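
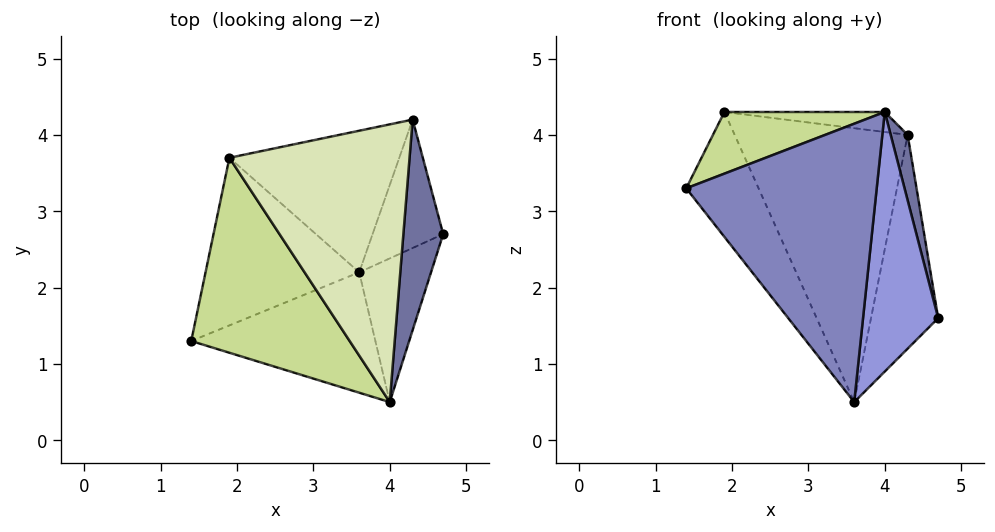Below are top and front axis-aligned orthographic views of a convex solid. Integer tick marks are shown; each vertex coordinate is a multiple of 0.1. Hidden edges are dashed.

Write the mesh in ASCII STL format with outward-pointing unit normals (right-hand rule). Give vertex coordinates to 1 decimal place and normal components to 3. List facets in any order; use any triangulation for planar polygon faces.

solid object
 facet normal 0.977 -0.063 0.202
  outer loop
   vertex 4.3 4.2 4.0
   vertex 4.0 0.5 4.3
   vertex 4.7 2.7 1.6
  endloop
 endfacet
 facet normal -0.129 -0.910 -0.394
  outer loop
   vertex 3.6 2.2 0.5
   vertex 4.0 0.5 4.3
   vertex 1.4 1.3 3.3
  endloop
 endfacet
 facet normal 0.661 -0.656 -0.363
  outer loop
   vertex 3.6 2.2 0.5
   vertex 4.7 2.7 1.6
   vertex 4.0 0.5 4.3
  endloop
 endfacet
 facet normal 0.124 0.851 -0.511
  outer loop
   vertex 3.6 2.2 0.5
   vertex 4.3 4.2 4.0
   vertex 4.7 2.7 1.6
  endloop
 endfacet
 facet normal -0.784 0.371 -0.497
  outer loop
   vertex 1.9 3.7 4.3
   vertex 3.6 2.2 0.5
   vertex 1.4 1.3 3.3
  endloop
 endfacet
 facet normal -0.236 0.863 -0.446
  outer loop
   vertex 1.9 3.7 4.3
   vertex 4.3 4.2 4.0
   vertex 3.6 2.2 0.5
  endloop
 endfacet
 facet normal -0.418 -0.274 0.866
  outer loop
   vertex 1.9 3.7 4.3
   vertex 1.4 1.3 3.3
   vertex 4.0 0.5 4.3
  endloop
 endfacet
 facet normal 0.109 0.072 0.991
  outer loop
   vertex 1.9 3.7 4.3
   vertex 4.0 0.5 4.3
   vertex 4.3 4.2 4.0
  endloop
 endfacet
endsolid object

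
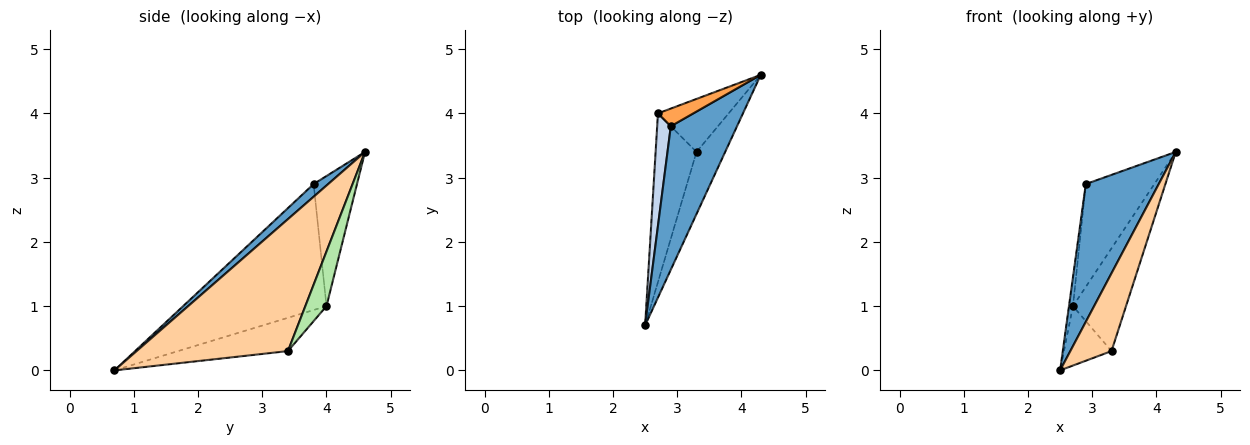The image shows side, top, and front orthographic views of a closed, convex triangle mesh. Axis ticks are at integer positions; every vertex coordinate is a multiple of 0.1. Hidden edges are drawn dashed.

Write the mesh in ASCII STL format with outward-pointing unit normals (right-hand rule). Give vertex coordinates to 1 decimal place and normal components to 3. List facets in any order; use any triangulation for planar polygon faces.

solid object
 facet normal 0.137 -0.686 0.715
  outer loop
   vertex 2.9 3.8 2.9
   vertex 2.5 0.7 0.0
   vertex 4.3 4.6 3.4
  endloop
 endfacet
 facet normal -0.994 0.028 0.108
  outer loop
   vertex 2.7 4.0 1.0
   vertex 2.5 0.7 0.0
   vertex 2.9 3.8 2.9
  endloop
 endfacet
 facet normal -0.529 0.836 0.144
  outer loop
   vertex 2.7 4.0 1.0
   vertex 2.9 3.8 2.9
   vertex 4.3 4.6 3.4
  endloop
 endfacet
 facet normal 0.944 -0.257 -0.205
  outer loop
   vertex 3.3 3.4 0.3
   vertex 4.3 4.6 3.4
   vertex 2.5 0.7 0.0
  endloop
 endfacet
 facet normal -0.609 0.264 -0.748
  outer loop
   vertex 3.3 3.4 0.3
   vertex 2.5 0.7 0.0
   vertex 2.7 4.0 1.0
  endloop
 endfacet
 facet normal 0.334 0.838 -0.432
  outer loop
   vertex 3.3 3.4 0.3
   vertex 2.7 4.0 1.0
   vertex 4.3 4.6 3.4
  endloop
 endfacet
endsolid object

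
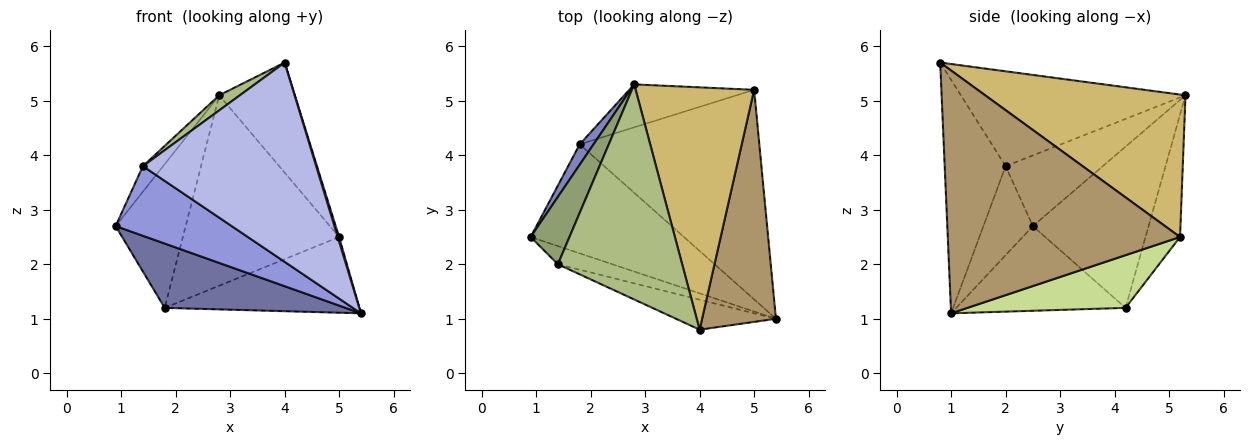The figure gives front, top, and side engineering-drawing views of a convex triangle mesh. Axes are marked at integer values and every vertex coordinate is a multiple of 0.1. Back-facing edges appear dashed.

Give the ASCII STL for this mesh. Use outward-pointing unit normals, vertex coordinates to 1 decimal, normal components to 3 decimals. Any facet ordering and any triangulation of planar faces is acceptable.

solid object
 facet normal -0.430 -0.459 -0.778
  outer loop
   vertex 1.8 4.2 1.2
   vertex 5.4 1.0 1.1
   vertex 0.9 2.5 2.7
  endloop
 endfacet
 facet normal -0.853 0.516 0.073
  outer loop
   vertex 1.8 4.2 1.2
   vertex 0.9 2.5 2.7
   vertex 2.8 5.3 5.1
  endloop
 endfacet
 facet normal -0.381 -0.895 -0.233
  outer loop
   vertex 1.4 2.0 3.8
   vertex 0.9 2.5 2.7
   vertex 5.4 1.0 1.1
  endloop
 endfacet
 facet normal -0.328 -0.934 -0.141
  outer loop
   vertex 1.4 2.0 3.8
   vertex 5.4 1.0 1.1
   vertex 4.0 0.8 5.7
  endloop
 endfacet
 facet normal -0.862 0.179 0.473
  outer loop
   vertex 1.4 2.0 3.8
   vertex 2.8 5.3 5.1
   vertex 0.9 2.5 2.7
  endloop
 endfacet
 facet normal -0.606 -0.056 0.794
  outer loop
   vertex 1.4 2.0 3.8
   vertex 4.0 0.8 5.7
   vertex 2.8 5.3 5.1
  endloop
 endfacet
 facet normal 0.266 0.328 -0.907
  outer loop
   vertex 5.0 5.2 2.5
   vertex 5.4 1.0 1.1
   vertex 1.8 4.2 1.2
  endloop
 endfacet
 facet normal -0.211 0.954 -0.215
  outer loop
   vertex 5.0 5.2 2.5
   vertex 1.8 4.2 1.2
   vertex 2.8 5.3 5.1
  endloop
 endfacet
 facet normal 0.957 -0.006 0.291
  outer loop
   vertex 5.0 5.2 2.5
   vertex 4.0 0.8 5.7
   vertex 5.4 1.0 1.1
  endloop
 endfacet
 facet normal 0.738 0.279 0.614
  outer loop
   vertex 5.0 5.2 2.5
   vertex 2.8 5.3 5.1
   vertex 4.0 0.8 5.7
  endloop
 endfacet
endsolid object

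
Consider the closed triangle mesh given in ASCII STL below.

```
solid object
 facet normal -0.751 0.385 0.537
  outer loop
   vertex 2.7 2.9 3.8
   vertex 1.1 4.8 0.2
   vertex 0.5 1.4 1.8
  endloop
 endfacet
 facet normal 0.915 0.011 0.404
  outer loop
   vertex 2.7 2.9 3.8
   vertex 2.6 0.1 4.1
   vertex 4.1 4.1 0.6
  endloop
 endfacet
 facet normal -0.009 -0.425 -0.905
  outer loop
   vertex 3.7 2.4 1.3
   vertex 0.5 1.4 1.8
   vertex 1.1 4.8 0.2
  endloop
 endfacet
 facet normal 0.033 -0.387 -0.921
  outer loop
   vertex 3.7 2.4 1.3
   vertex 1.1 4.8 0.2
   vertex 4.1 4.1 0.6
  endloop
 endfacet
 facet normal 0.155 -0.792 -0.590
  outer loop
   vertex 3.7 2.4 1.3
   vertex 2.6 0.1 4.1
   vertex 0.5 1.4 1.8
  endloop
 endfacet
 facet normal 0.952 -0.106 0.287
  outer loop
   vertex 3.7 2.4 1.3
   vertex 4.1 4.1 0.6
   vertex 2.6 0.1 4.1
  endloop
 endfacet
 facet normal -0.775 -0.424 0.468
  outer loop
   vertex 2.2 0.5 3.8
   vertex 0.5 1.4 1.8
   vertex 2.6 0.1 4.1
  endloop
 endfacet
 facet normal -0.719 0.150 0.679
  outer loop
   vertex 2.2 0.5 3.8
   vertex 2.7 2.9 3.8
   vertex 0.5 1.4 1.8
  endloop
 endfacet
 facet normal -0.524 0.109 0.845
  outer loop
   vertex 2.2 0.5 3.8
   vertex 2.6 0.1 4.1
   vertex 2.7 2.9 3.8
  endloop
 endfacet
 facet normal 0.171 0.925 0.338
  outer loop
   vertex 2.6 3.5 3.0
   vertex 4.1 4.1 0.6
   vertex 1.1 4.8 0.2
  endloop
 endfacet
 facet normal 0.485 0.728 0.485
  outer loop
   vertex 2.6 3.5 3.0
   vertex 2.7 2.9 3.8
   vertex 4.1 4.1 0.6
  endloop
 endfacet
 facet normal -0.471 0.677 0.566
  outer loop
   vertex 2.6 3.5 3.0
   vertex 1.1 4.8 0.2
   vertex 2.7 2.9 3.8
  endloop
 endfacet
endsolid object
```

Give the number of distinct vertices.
8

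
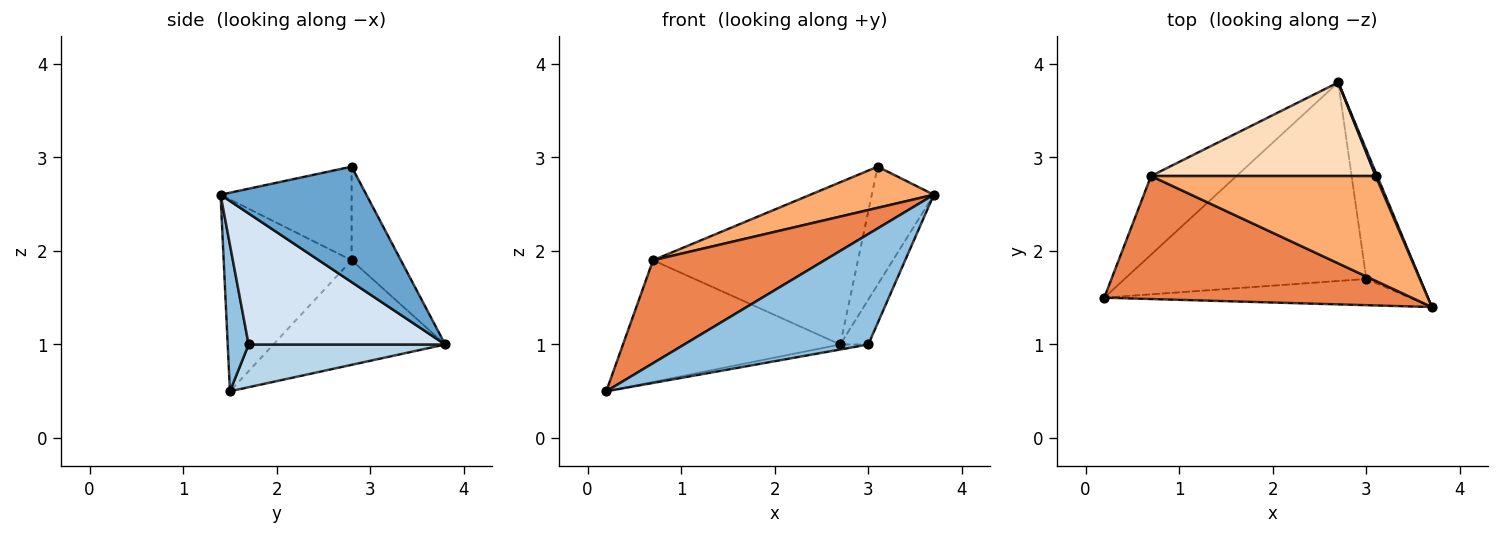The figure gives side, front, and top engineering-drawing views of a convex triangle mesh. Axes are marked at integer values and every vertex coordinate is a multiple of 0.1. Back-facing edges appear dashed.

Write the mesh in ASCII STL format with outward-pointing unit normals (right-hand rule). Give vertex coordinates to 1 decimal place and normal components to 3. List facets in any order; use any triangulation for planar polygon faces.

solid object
 facet normal 0.920 0.392 0.012
  outer loop
   vertex 3.1 2.8 2.9
   vertex 3.7 1.4 2.6
   vertex 2.7 3.8 1.0
  endloop
 endfacet
 facet normal 0.110 -0.967 -0.229
  outer loop
   vertex 3.0 1.7 1.0
   vertex 3.7 1.4 2.6
   vertex 0.2 1.5 0.5
  endloop
 endfacet
 facet normal 0.174 0.025 -0.984
  outer loop
   vertex 3.0 1.7 1.0
   vertex 0.2 1.5 0.5
   vertex 2.7 3.8 1.0
  endloop
 endfacet
 facet normal 0.917 0.131 -0.377
  outer loop
   vertex 3.0 1.7 1.0
   vertex 2.7 3.8 1.0
   vertex 3.7 1.4 2.6
  endloop
 endfacet
 facet normal -0.432 -0.579 0.692
  outer loop
   vertex 0.7 2.8 1.9
   vertex 0.2 1.5 0.5
   vertex 3.7 1.4 2.6
  endloop
 endfacet
 facet normal -0.362 -0.341 0.868
  outer loop
   vertex 0.7 2.8 1.9
   vertex 3.7 1.4 2.6
   vertex 3.1 2.8 2.9
  endloop
 endfacet
 facet normal -0.553 0.700 -0.452
  outer loop
   vertex 0.7 2.8 1.9
   vertex 2.7 3.8 1.0
   vertex 0.2 1.5 0.5
  endloop
 endfacet
 facet normal -0.204 0.848 0.489
  outer loop
   vertex 0.7 2.8 1.9
   vertex 3.1 2.8 2.9
   vertex 2.7 3.8 1.0
  endloop
 endfacet
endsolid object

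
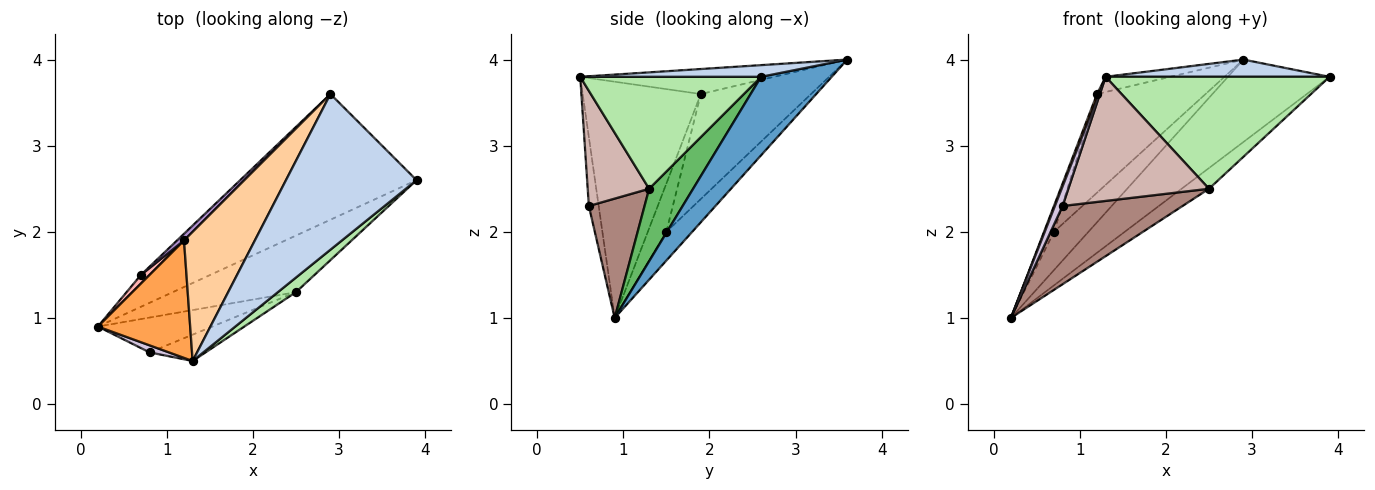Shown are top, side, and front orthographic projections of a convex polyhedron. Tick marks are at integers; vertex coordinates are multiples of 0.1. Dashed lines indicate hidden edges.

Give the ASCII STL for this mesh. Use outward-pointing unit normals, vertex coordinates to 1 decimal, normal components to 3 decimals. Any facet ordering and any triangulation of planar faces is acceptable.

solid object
 facet normal 0.356 0.512 -0.782
  outer loop
   vertex 2.9 3.6 4.0
   vertex 3.9 2.6 3.8
   vertex 0.2 0.9 1.0
  endloop
 endfacet
 facet normal 0.088 -0.110 0.990
  outer loop
   vertex 1.3 0.5 3.8
   vertex 3.9 2.6 3.8
   vertex 2.9 3.6 4.0
  endloop
 endfacet
 facet normal -0.931 -0.015 0.364
  outer loop
   vertex 1.2 1.9 3.6
   vertex 0.2 0.9 1.0
   vertex 1.3 0.5 3.8
  endloop
 endfacet
 facet normal -0.331 0.110 0.937
  outer loop
   vertex 1.2 1.9 3.6
   vertex 1.3 0.5 3.8
   vertex 2.9 3.6 4.0
  endloop
 endfacet
 facet normal 0.484 0.301 -0.822
  outer loop
   vertex 2.5 1.3 2.5
   vertex 0.2 0.9 1.0
   vertex 3.9 2.6 3.8
  endloop
 endfacet
 facet normal 0.625 -0.774 0.101
  outer loop
   vertex 2.5 1.3 2.5
   vertex 3.9 2.6 3.8
   vertex 1.3 0.5 3.8
  endloop
 endfacet
 facet normal -0.591 0.787 -0.177
  outer loop
   vertex 0.7 1.5 2.0
   vertex 2.9 3.6 4.0
   vertex 0.2 0.9 1.0
  endloop
 endfacet
 facet normal -0.871 0.466 0.155
  outer loop
   vertex 0.7 1.5 2.0
   vertex 0.2 0.9 1.0
   vertex 1.2 1.9 3.6
  endloop
 endfacet
 facet normal -0.712 0.701 0.047
  outer loop
   vertex 0.7 1.5 2.0
   vertex 1.2 1.9 3.6
   vertex 2.9 3.6 4.0
  endloop
 endfacet
 facet normal -0.769 -0.601 0.216
  outer loop
   vertex 0.8 0.6 2.3
   vertex 1.3 0.5 3.8
   vertex 0.2 0.9 1.0
  endloop
 endfacet
 facet normal 0.390 -0.841 -0.374
  outer loop
   vertex 0.8 0.6 2.3
   vertex 0.2 0.9 1.0
   vertex 2.5 1.3 2.5
  endloop
 endfacet
 facet normal 0.393 -0.900 -0.191
  outer loop
   vertex 0.8 0.6 2.3
   vertex 2.5 1.3 2.5
   vertex 1.3 0.5 3.8
  endloop
 endfacet
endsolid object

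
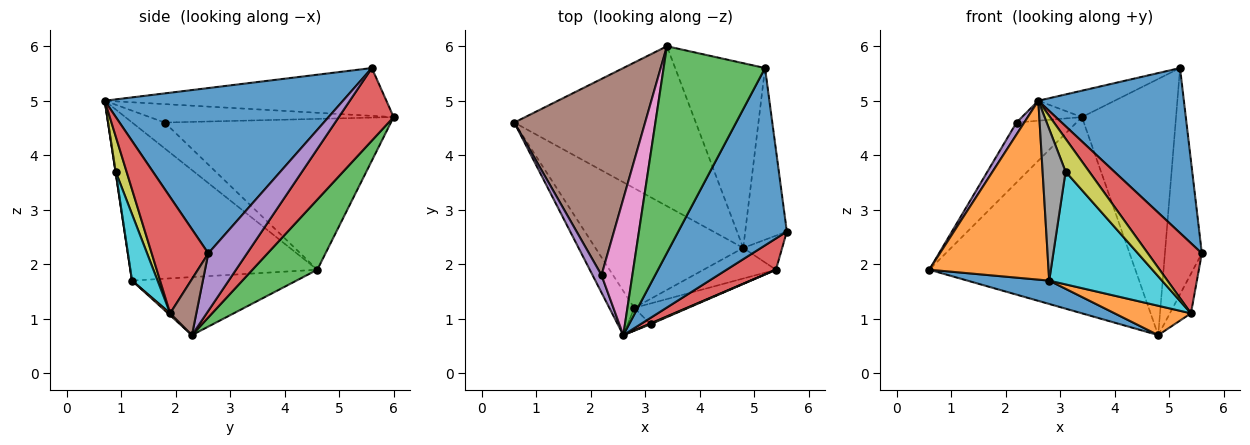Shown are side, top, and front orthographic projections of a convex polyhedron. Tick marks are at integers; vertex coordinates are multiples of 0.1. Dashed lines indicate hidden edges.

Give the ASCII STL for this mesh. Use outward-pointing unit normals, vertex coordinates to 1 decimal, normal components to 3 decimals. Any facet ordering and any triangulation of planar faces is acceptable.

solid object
 facet normal 0.744 -0.455 0.489
  outer loop
   vertex 5.2 5.6 5.6
   vertex 2.6 0.7 5.0
   vertex 5.6 2.6 2.2
  endloop
 endfacet
 facet normal -0.836 -0.533 -0.131
  outer loop
   vertex 2.8 1.2 1.7
   vertex 2.6 0.7 5.0
   vertex 0.6 4.6 1.9
  endloop
 endfacet
 facet normal -0.424 0.115 0.898
  outer loop
   vertex 3.4 6.0 4.7
   vertex 2.6 0.7 5.0
   vertex 5.2 5.6 5.6
  endloop
 endfacet
 facet normal 0.692 -0.659 0.294
  outer loop
   vertex 5.4 1.9 1.1
   vertex 5.6 2.6 2.2
   vertex 2.6 0.7 5.0
  endloop
 endfacet
 facet normal -0.922 -0.219 0.319
  outer loop
   vertex 2.2 1.8 4.6
   vertex 0.6 4.6 1.9
   vertex 2.6 0.7 5.0
  endloop
 endfacet
 facet normal -0.741 0.196 0.643
  outer loop
   vertex 2.2 1.8 4.6
   vertex 3.4 6.0 4.7
   vertex 0.6 4.6 1.9
  endloop
 endfacet
 facet normal -0.508 0.125 0.852
  outer loop
   vertex 2.2 1.8 4.6
   vertex 2.6 0.7 5.0
   vertex 3.4 6.0 4.7
  endloop
 endfacet
 facet normal 0.007 -0.989 -0.149
  outer loop
   vertex 3.1 0.9 3.7
   vertex 2.6 0.7 5.0
   vertex 2.8 1.2 1.7
  endloop
 endfacet
 facet normal 0.419 -0.908 0.021
  outer loop
   vertex 3.1 0.9 3.7
   vertex 5.4 1.9 1.1
   vertex 2.6 0.7 5.0
  endloop
 endfacet
 facet normal 0.218 -0.960 -0.177
  outer loop
   vertex 3.1 0.9 3.7
   vertex 2.8 1.2 1.7
   vertex 5.4 1.9 1.1
  endloop
 endfacet
 facet normal -0.360 -0.179 -0.916
  outer loop
   vertex 4.8 2.3 0.7
   vertex 2.8 1.2 1.7
   vertex 0.6 4.6 1.9
  endloop
 endfacet
 facet normal 0.020 -0.692 -0.722
  outer loop
   vertex 4.8 2.3 0.7
   vertex 5.4 1.9 1.1
   vertex 2.8 1.2 1.7
  endloop
 endfacet
 facet normal 0.237 0.753 -0.614
  outer loop
   vertex 4.8 2.3 0.7
   vertex 0.6 4.6 1.9
   vertex 3.4 6.0 4.7
  endloop
 endfacet
 facet normal 0.427 0.733 -0.529
  outer loop
   vertex 4.8 2.3 0.7
   vertex 3.4 6.0 4.7
   vertex 5.2 5.6 5.6
  endloop
 endfacet
 facet normal 0.641 0.611 -0.464
  outer loop
   vertex 4.8 2.3 0.7
   vertex 5.2 5.6 5.6
   vertex 5.6 2.6 2.2
  endloop
 endfacet
 facet normal 0.685 0.552 -0.476
  outer loop
   vertex 4.8 2.3 0.7
   vertex 5.6 2.6 2.2
   vertex 5.4 1.9 1.1
  endloop
 endfacet
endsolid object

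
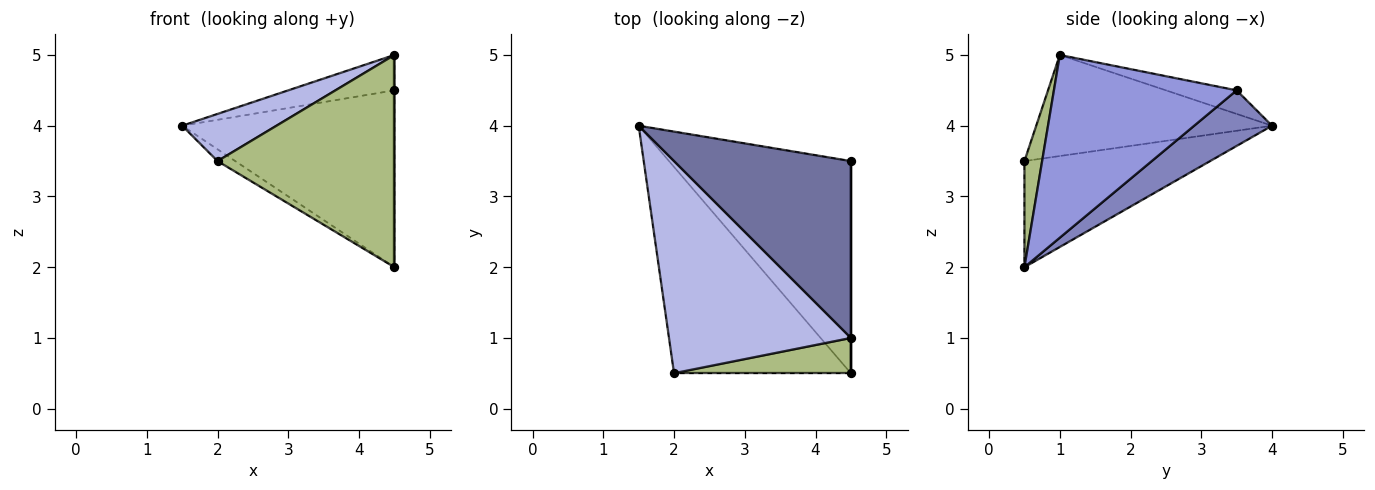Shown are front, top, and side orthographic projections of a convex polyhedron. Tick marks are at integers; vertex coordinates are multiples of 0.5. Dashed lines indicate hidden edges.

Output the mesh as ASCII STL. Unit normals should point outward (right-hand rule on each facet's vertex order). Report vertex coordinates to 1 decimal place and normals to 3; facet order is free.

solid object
 facet normal -0.130 0.194 0.972
  outer loop
   vertex 4.5 3.5 4.5
   vertex 1.5 4.0 4.0
   vertex 4.5 1.0 5.0
  endloop
 endfacet
 facet normal 0.229 0.623 -0.748
  outer loop
   vertex 4.5 3.5 4.5
   vertex 4.5 0.5 2.0
   vertex 1.5 4.0 4.0
  endloop
 endfacet
 facet normal 1.000 0.000 0.000
  outer loop
   vertex 4.5 3.5 4.5
   vertex 4.5 1.0 5.0
   vertex 4.5 0.5 2.0
  endloop
 endfacet
 facet normal -0.477 -0.191 0.858
  outer loop
   vertex 2.0 0.5 3.5
   vertex 4.5 1.0 5.0
   vertex 1.5 4.0 4.0
  endloop
 endfacet
 facet normal -0.514 0.049 -0.856
  outer loop
   vertex 2.0 0.5 3.5
   vertex 1.5 4.0 4.0
   vertex 4.5 0.5 2.0
  endloop
 endfacet
 facet normal 0.098 -0.982 0.164
  outer loop
   vertex 2.0 0.5 3.5
   vertex 4.5 0.5 2.0
   vertex 4.5 1.0 5.0
  endloop
 endfacet
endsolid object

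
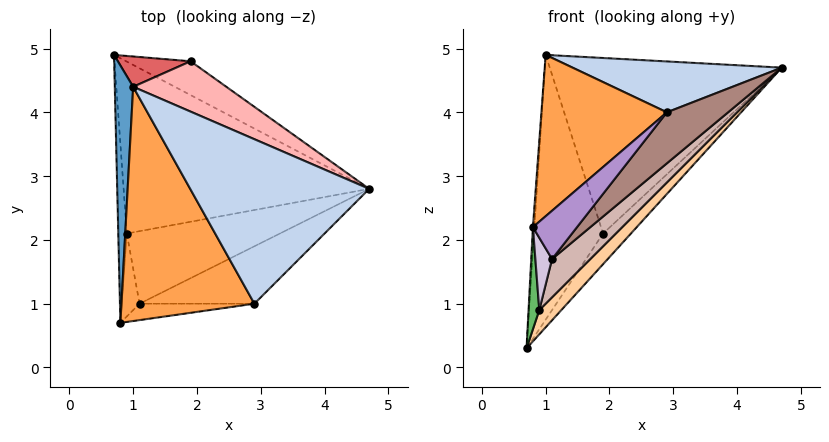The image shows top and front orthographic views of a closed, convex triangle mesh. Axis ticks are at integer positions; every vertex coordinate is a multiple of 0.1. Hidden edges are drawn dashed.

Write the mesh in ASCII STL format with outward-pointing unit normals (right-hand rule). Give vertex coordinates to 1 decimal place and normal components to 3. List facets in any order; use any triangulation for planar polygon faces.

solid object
 facet normal -0.998 0.006 0.066
  outer loop
   vertex 1.0 4.4 4.9
   vertex 0.7 4.9 0.3
   vertex 0.8 0.7 2.2
  endloop
 endfacet
 facet normal -0.076 -0.295 0.953
  outer loop
   vertex 2.9 1.0 4.0
   vertex 4.7 2.8 4.7
   vertex 1.0 4.4 4.9
  endloop
 endfacet
 facet normal -0.530 -0.481 0.698
  outer loop
   vertex 2.9 1.0 4.0
   vertex 1.0 4.4 4.9
   vertex 0.8 0.7 2.2
  endloop
 endfacet
 facet normal 0.713 -0.098 -0.695
  outer loop
   vertex 0.9 2.1 0.9
   vertex 0.7 4.9 0.3
   vertex 4.7 2.8 4.7
  endloop
 endfacet
 facet normal -0.974 -0.111 -0.195
  outer loop
   vertex 0.9 2.1 0.9
   vertex 0.8 0.7 2.2
   vertex 0.7 4.9 0.3
  endloop
 endfacet
 facet normal 0.760 0.437 -0.482
  outer loop
   vertex 1.9 4.8 2.1
   vertex 4.7 2.8 4.7
   vertex 0.7 4.9 0.3
  endloop
 endfacet
 facet normal -0.087 0.990 0.113
  outer loop
   vertex 1.9 4.8 2.1
   vertex 0.7 4.9 0.3
   vertex 1.0 4.4 4.9
  endloop
 endfacet
 facet normal 0.395 0.883 0.253
  outer loop
   vertex 1.9 4.8 2.1
   vertex 1.0 4.4 4.9
   vertex 4.7 2.8 4.7
  endloop
 endfacet
 facet normal 0.380 -0.876 -0.297
  outer loop
   vertex 1.1 1.0 1.7
   vertex 2.9 1.0 4.0
   vertex 0.8 0.7 2.2
  endloop
 endfacet
 facet normal -0.514 -0.564 -0.647
  outer loop
   vertex 1.1 1.0 1.7
   vertex 0.8 0.7 2.2
   vertex 0.9 2.1 0.9
  endloop
 endfacet
 facet normal 0.691 -0.480 -0.541
  outer loop
   vertex 1.1 1.0 1.7
   vertex 4.7 2.8 4.7
   vertex 2.9 1.0 4.0
  endloop
 endfacet
 facet normal 0.696 -0.335 -0.635
  outer loop
   vertex 1.1 1.0 1.7
   vertex 0.9 2.1 0.9
   vertex 4.7 2.8 4.7
  endloop
 endfacet
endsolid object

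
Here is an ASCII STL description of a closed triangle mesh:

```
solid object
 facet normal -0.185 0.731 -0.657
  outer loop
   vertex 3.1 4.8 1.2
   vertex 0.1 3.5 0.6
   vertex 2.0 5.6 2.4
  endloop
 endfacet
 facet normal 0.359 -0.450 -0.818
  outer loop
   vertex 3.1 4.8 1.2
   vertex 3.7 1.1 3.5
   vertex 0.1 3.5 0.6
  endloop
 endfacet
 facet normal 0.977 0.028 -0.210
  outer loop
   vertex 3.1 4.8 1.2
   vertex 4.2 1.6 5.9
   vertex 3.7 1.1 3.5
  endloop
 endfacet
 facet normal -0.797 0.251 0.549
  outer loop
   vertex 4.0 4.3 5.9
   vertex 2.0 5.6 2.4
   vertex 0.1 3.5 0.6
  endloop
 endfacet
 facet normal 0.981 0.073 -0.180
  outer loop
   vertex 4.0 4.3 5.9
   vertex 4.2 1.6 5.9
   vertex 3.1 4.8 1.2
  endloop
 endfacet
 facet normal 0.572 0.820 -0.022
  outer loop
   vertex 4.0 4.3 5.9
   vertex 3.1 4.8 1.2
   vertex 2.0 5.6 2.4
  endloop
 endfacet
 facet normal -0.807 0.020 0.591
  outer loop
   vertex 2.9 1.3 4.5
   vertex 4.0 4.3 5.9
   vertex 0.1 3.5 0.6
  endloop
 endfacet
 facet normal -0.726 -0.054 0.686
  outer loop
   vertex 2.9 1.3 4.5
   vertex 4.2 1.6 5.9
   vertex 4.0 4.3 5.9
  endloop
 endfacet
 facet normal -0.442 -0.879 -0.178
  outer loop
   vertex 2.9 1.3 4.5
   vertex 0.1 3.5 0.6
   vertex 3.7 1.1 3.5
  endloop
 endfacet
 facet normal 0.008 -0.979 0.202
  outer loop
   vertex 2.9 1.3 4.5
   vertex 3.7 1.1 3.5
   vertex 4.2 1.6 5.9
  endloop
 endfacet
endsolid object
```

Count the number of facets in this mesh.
10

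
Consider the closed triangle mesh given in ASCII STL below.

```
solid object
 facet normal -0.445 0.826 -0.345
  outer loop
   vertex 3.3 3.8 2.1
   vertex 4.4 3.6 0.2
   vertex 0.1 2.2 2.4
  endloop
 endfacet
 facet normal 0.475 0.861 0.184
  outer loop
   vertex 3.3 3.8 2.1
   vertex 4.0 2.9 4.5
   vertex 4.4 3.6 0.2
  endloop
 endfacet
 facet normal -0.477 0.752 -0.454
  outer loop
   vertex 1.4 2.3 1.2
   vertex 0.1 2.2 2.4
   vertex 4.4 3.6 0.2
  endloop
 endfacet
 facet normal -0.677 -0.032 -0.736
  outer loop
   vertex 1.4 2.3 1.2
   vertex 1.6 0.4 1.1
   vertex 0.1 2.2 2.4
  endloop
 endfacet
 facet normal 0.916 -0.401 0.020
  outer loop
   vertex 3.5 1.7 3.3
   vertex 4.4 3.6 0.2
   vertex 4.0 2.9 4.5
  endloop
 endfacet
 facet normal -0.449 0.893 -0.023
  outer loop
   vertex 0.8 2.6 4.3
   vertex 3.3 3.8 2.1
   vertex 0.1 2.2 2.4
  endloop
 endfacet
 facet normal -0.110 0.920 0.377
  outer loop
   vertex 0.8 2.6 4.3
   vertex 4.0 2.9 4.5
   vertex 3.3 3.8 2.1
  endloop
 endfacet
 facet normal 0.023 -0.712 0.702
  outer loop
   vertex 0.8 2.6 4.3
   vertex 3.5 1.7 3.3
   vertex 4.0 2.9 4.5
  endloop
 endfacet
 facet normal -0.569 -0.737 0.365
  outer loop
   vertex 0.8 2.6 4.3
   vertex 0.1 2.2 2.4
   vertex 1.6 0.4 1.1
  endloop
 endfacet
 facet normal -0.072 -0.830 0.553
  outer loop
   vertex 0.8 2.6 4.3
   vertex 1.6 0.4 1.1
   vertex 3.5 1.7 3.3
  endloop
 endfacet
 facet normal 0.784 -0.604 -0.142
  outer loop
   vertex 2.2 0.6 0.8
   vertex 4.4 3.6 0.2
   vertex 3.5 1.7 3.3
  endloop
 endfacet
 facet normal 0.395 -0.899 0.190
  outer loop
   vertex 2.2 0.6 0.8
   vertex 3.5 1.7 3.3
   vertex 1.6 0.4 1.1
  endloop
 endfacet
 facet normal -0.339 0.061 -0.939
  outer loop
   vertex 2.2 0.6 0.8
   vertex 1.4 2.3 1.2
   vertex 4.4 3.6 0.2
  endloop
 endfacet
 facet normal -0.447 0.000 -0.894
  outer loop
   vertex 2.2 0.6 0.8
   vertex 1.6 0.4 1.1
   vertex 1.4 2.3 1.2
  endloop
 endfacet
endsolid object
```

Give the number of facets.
14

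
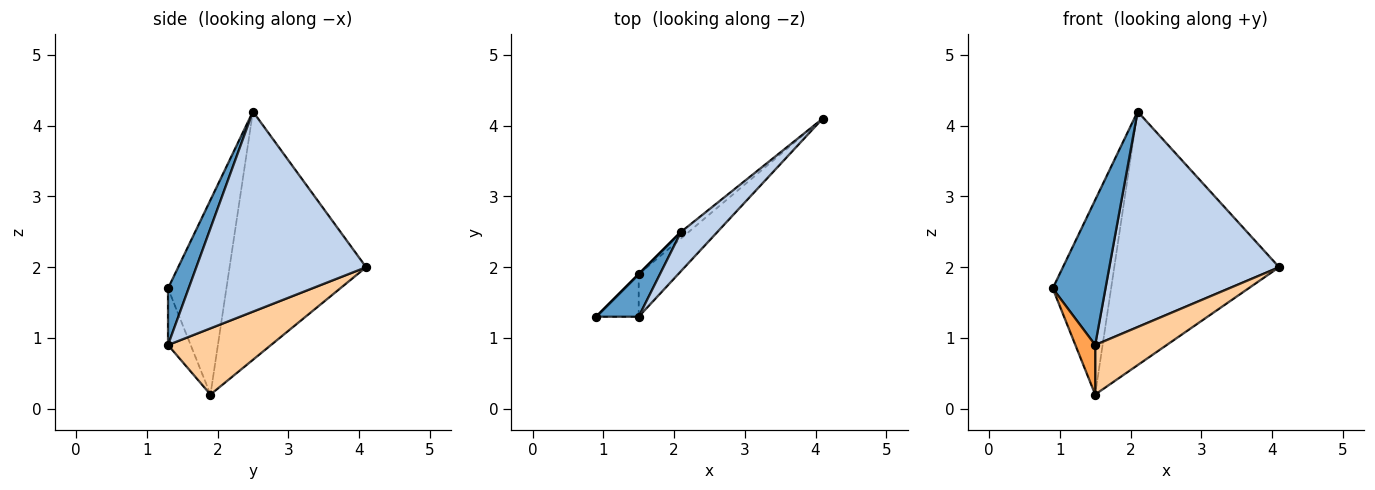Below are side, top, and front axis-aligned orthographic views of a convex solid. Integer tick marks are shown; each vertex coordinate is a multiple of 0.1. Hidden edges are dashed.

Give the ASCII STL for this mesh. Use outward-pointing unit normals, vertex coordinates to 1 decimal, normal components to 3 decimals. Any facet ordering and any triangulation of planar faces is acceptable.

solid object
 facet normal 0.351 -0.899 0.263
  outer loop
   vertex 2.1 2.5 4.2
   vertex 0.9 1.3 1.7
   vertex 1.5 1.3 0.9
  endloop
 endfacet
 facet normal 0.701 -0.701 0.128
  outer loop
   vertex 2.1 2.5 4.2
   vertex 1.5 1.3 0.9
   vertex 4.1 4.1 2.0
  endloop
 endfacet
 facet normal -0.655 -0.573 -0.492
  outer loop
   vertex 1.5 1.9 0.2
   vertex 1.5 1.3 0.9
   vertex 0.9 1.3 1.7
  endloop
 endfacet
 facet normal 0.738 -0.513 -0.439
  outer loop
   vertex 1.5 1.9 0.2
   vertex 4.1 4.1 2.0
   vertex 1.5 1.3 0.9
  endloop
 endfacet
 facet normal -0.707 0.707 0.000
  outer loop
   vertex 1.5 1.9 0.2
   vertex 0.9 1.3 1.7
   vertex 2.1 2.5 4.2
  endloop
 endfacet
 facet normal -0.638 0.770 -0.020
  outer loop
   vertex 1.5 1.9 0.2
   vertex 2.1 2.5 4.2
   vertex 4.1 4.1 2.0
  endloop
 endfacet
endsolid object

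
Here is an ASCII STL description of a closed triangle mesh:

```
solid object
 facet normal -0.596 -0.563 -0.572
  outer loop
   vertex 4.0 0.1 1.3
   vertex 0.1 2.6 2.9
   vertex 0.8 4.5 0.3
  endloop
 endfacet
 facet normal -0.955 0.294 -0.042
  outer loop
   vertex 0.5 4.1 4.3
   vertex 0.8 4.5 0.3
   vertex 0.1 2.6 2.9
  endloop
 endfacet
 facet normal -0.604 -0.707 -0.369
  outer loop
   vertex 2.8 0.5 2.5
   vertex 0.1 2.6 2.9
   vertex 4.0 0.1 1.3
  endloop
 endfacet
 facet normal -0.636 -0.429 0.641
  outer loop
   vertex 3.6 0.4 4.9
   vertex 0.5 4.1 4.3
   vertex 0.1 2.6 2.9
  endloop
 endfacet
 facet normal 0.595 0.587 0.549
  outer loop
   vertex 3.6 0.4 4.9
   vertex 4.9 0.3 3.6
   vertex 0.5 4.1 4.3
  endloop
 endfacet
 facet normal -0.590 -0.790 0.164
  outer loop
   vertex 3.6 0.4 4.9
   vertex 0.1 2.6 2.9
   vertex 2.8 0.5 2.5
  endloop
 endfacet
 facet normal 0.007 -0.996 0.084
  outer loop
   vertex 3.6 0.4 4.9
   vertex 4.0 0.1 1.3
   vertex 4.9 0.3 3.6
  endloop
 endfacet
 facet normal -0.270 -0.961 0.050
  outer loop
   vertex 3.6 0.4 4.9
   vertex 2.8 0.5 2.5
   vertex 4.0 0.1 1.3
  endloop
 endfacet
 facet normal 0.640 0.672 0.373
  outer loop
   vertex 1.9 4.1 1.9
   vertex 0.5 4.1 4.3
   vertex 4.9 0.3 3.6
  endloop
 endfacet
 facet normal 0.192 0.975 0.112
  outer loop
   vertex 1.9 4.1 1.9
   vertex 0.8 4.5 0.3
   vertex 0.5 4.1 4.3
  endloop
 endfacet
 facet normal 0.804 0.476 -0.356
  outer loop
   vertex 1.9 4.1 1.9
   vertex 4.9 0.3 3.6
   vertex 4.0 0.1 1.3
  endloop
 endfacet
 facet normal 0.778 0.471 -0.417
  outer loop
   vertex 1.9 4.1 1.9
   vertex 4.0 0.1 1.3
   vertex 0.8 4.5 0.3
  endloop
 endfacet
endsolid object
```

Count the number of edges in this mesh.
18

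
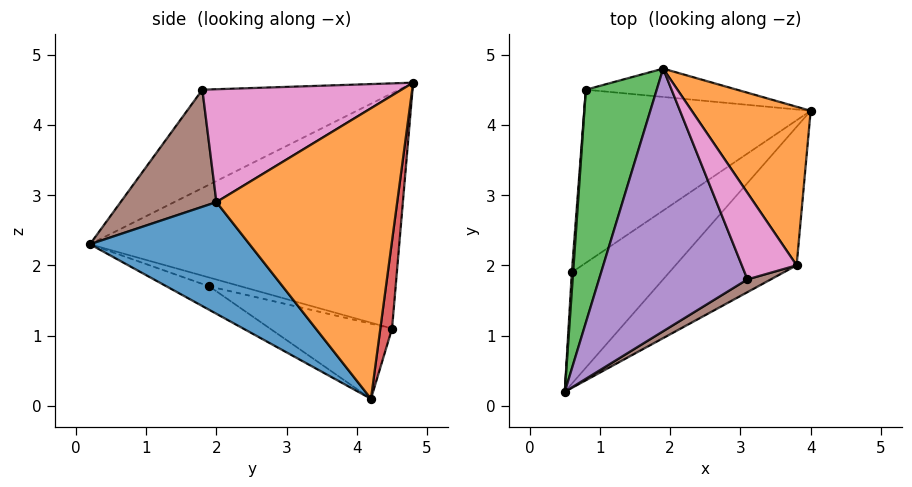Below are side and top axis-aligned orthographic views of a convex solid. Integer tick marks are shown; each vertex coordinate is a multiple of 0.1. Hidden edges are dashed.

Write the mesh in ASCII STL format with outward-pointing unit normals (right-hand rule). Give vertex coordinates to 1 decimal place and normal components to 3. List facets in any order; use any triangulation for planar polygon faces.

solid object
 facet normal 0.480 -0.706 -0.521
  outer loop
   vertex 3.8 2.0 2.9
   vertex 0.5 0.2 2.3
   vertex 4.0 4.2 0.1
  endloop
 endfacet
 facet normal 0.860 0.370 0.352
  outer loop
   vertex 3.8 2.0 2.9
   vertex 4.0 4.2 0.1
   vertex 1.9 4.8 4.6
  endloop
 endfacet
 facet normal -0.947 0.146 0.285
  outer loop
   vertex 0.8 4.5 1.1
   vertex 0.5 0.2 2.3
   vertex 1.9 4.8 4.6
  endloop
 endfacet
 facet normal 0.061 0.993 -0.104
  outer loop
   vertex 0.8 4.5 1.1
   vertex 1.9 4.8 4.6
   vertex 4.0 4.2 0.1
  endloop
 endfacet
 facet normal -0.536 -0.241 0.809
  outer loop
   vertex 3.1 1.8 4.5
   vertex 1.9 4.8 4.6
   vertex 0.5 0.2 2.3
  endloop
 endfacet
 facet normal 0.464 -0.881 0.093
  outer loop
   vertex 3.1 1.8 4.5
   vertex 0.5 0.2 2.3
   vertex 3.8 2.0 2.9
  endloop
 endfacet
 facet normal 0.850 0.326 0.413
  outer loop
   vertex 3.1 1.8 4.5
   vertex 3.8 2.0 2.9
   vertex 1.9 4.8 4.6
  endloop
 endfacet
 facet normal -0.223 -0.313 -0.923
  outer loop
   vertex 0.6 1.9 1.7
   vertex 4.0 4.2 0.1
   vertex 0.5 0.2 2.3
  endloop
 endfacet
 facet normal -0.983 0.109 0.146
  outer loop
   vertex 0.6 1.9 1.7
   vertex 0.5 0.2 2.3
   vertex 0.8 4.5 1.1
  endloop
 endfacet
 facet normal -0.309 -0.191 -0.932
  outer loop
   vertex 0.6 1.9 1.7
   vertex 0.8 4.5 1.1
   vertex 4.0 4.2 0.1
  endloop
 endfacet
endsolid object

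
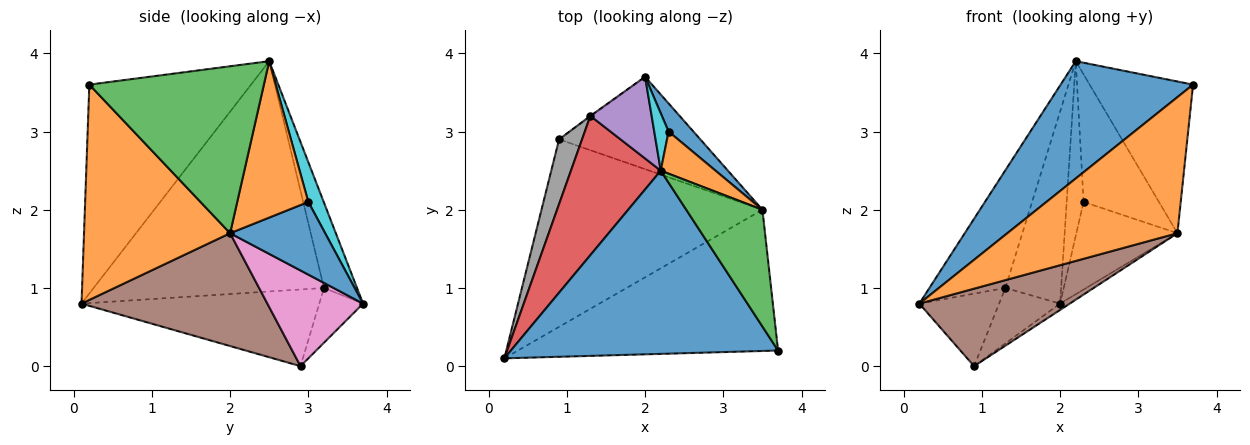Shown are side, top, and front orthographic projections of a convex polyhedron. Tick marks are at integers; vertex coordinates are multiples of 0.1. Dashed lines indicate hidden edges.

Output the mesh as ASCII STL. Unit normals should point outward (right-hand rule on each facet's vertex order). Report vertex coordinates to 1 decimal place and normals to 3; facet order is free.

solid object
 facet normal -0.550 -0.450 0.703
  outer loop
   vertex 2.2 2.5 3.9
   vertex 0.2 0.1 0.8
   vertex 3.7 0.2 3.6
  endloop
 endfacet
 facet normal 0.512 -0.596 -0.619
  outer loop
   vertex 3.5 2.0 1.7
   vertex 3.7 0.2 3.6
   vertex 0.2 0.1 0.8
  endloop
 endfacet
 facet normal 0.801 0.475 0.365
  outer loop
   vertex 3.5 2.0 1.7
   vertex 2.2 2.5 3.9
   vertex 3.7 0.2 3.6
  endloop
 endfacet
 facet normal -0.891 0.294 0.347
  outer loop
   vertex 1.3 3.2 1.0
   vertex 0.2 0.1 0.8
   vertex 2.2 2.5 3.9
  endloop
 endfacet
 facet normal -0.479 0.808 0.344
  outer loop
   vertex 1.3 3.2 1.0
   vertex 2.2 2.5 3.9
   vertex 2.0 3.7 0.8
  endloop
 endfacet
 facet normal 0.427 -0.345 -0.836
  outer loop
   vertex 0.9 2.9 0.0
   vertex 3.5 2.0 1.7
   vertex 0.2 0.1 0.8
  endloop
 endfacet
 facet normal 0.560 0.057 -0.827
  outer loop
   vertex 0.9 2.9 0.0
   vertex 2.0 3.7 0.8
   vertex 3.5 2.0 1.7
  endloop
 endfacet
 facet normal -0.912 0.306 0.273
  outer loop
   vertex 0.9 2.9 0.0
   vertex 0.2 0.1 0.8
   vertex 1.3 3.2 1.0
  endloop
 endfacet
 facet normal -0.583 0.812 -0.010
  outer loop
   vertex 0.9 2.9 0.0
   vertex 1.3 3.2 1.0
   vertex 2.0 3.7 0.8
  endloop
 endfacet
 facet normal 0.654 0.719 0.236
  outer loop
   vertex 2.3 3.0 2.1
   vertex 2.0 3.7 0.8
   vertex 2.2 2.5 3.9
  endloop
 endfacet
 facet normal 0.667 0.709 0.228
  outer loop
   vertex 2.3 3.0 2.1
   vertex 3.5 2.0 1.7
   vertex 2.0 3.7 0.8
  endloop
 endfacet
 facet normal 0.667 0.707 0.234
  outer loop
   vertex 2.3 3.0 2.1
   vertex 2.2 2.5 3.9
   vertex 3.5 2.0 1.7
  endloop
 endfacet
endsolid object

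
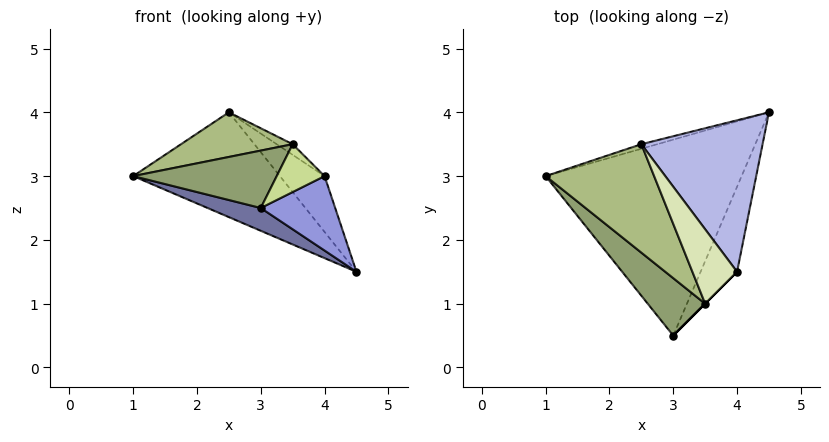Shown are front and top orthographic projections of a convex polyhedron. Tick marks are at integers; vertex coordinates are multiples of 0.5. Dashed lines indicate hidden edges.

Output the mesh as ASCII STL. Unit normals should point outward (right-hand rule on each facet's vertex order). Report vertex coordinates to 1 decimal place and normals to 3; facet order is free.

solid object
 facet normal -0.366 -0.108 -0.925
  outer loop
   vertex 3.0 0.5 2.5
   vertex 1.0 3.0 3.0
   vertex 4.5 4.0 1.5
  endloop
 endfacet
 facet normal -0.291 0.956 -0.042
  outer loop
   vertex 2.5 3.5 4.0
   vertex 4.5 4.0 1.5
   vertex 1.0 3.0 3.0
  endloop
 endfacet
 facet normal 0.719 -0.458 -0.523
  outer loop
   vertex 4.0 1.5 3.0
   vertex 3.0 0.5 2.5
   vertex 4.5 4.0 1.5
  endloop
 endfacet
 facet normal 0.736 0.234 0.635
  outer loop
   vertex 4.0 1.5 3.0
   vertex 4.5 4.0 1.5
   vertex 2.5 3.5 4.0
  endloop
 endfacet
 facet normal -0.577 -0.577 0.577
  outer loop
   vertex 3.5 1.0 3.5
   vertex 1.0 3.0 3.0
   vertex 3.0 0.5 2.5
  endloop
 endfacet
 facet normal -0.440 -0.342 0.831
  outer loop
   vertex 3.5 1.0 3.5
   vertex 2.5 3.5 4.0
   vertex 1.0 3.0 3.0
  endloop
 endfacet
 facet normal 0.707 -0.707 0.000
  outer loop
   vertex 3.5 1.0 3.5
   vertex 3.0 0.5 2.5
   vertex 4.0 1.5 3.0
  endloop
 endfacet
 facet normal 0.647 0.108 0.755
  outer loop
   vertex 3.5 1.0 3.5
   vertex 4.0 1.5 3.0
   vertex 2.5 3.5 4.0
  endloop
 endfacet
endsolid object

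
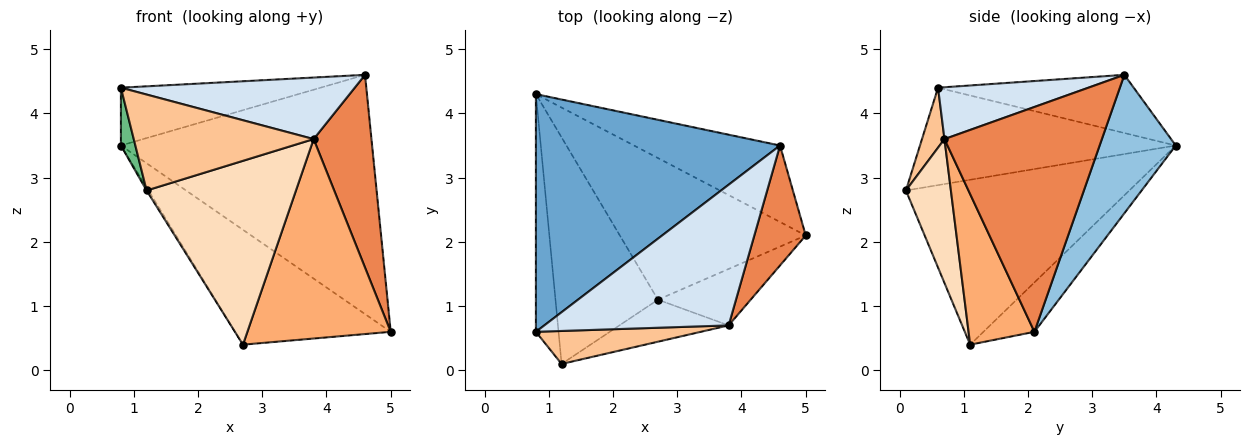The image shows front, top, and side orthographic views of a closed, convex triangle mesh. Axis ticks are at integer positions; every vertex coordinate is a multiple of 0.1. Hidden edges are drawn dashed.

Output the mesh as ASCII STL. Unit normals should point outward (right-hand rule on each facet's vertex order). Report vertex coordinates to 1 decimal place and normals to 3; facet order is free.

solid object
 facet normal -0.226 0.230 0.947
  outer loop
   vertex 4.6 3.5 4.6
   vertex 0.8 4.3 3.5
   vertex 0.8 0.6 4.4
  endloop
 endfacet
 facet normal 0.277 0.915 -0.293
  outer loop
   vertex 4.6 3.5 4.6
   vertex 5.0 2.1 0.6
   vertex 0.8 4.3 3.5
  endloop
 endfacet
 facet normal -0.202 0.617 -0.761
  outer loop
   vertex 2.7 1.1 0.4
   vertex 0.8 4.3 3.5
   vertex 5.0 2.1 0.6
  endloop
 endfacet
 facet normal 0.250 -0.388 0.887
  outer loop
   vertex 3.8 0.7 3.6
   vertex 4.6 3.5 4.6
   vertex 0.8 0.6 4.4
  endloop
 endfacet
 facet normal 0.918 -0.337 0.210
  outer loop
   vertex 3.8 0.7 3.6
   vertex 5.0 2.1 0.6
   vertex 4.6 3.5 4.6
  endloop
 endfacet
 facet normal 0.404 -0.880 -0.249
  outer loop
   vertex 3.8 0.7 3.6
   vertex 2.7 1.1 0.4
   vertex 5.0 2.1 0.6
  endloop
 endfacet
 facet normal 0.117 -0.939 0.323
  outer loop
   vertex 1.2 0.1 2.8
   vertex 3.8 0.7 3.6
   vertex 0.8 0.6 4.4
  endloop
 endfacet
 facet normal 0.282 -0.935 -0.214
  outer loop
   vertex 1.2 0.1 2.8
   vertex 2.7 1.1 0.4
   vertex 3.8 0.7 3.6
  endloop
 endfacet
 facet normal -0.973 -0.055 -0.226
  outer loop
   vertex 1.2 0.1 2.8
   vertex 0.8 0.6 4.4
   vertex 0.8 4.3 3.5
  endloop
 endfacet
 facet normal -0.849 0.007 -0.528
  outer loop
   vertex 1.2 0.1 2.8
   vertex 0.8 4.3 3.5
   vertex 2.7 1.1 0.4
  endloop
 endfacet
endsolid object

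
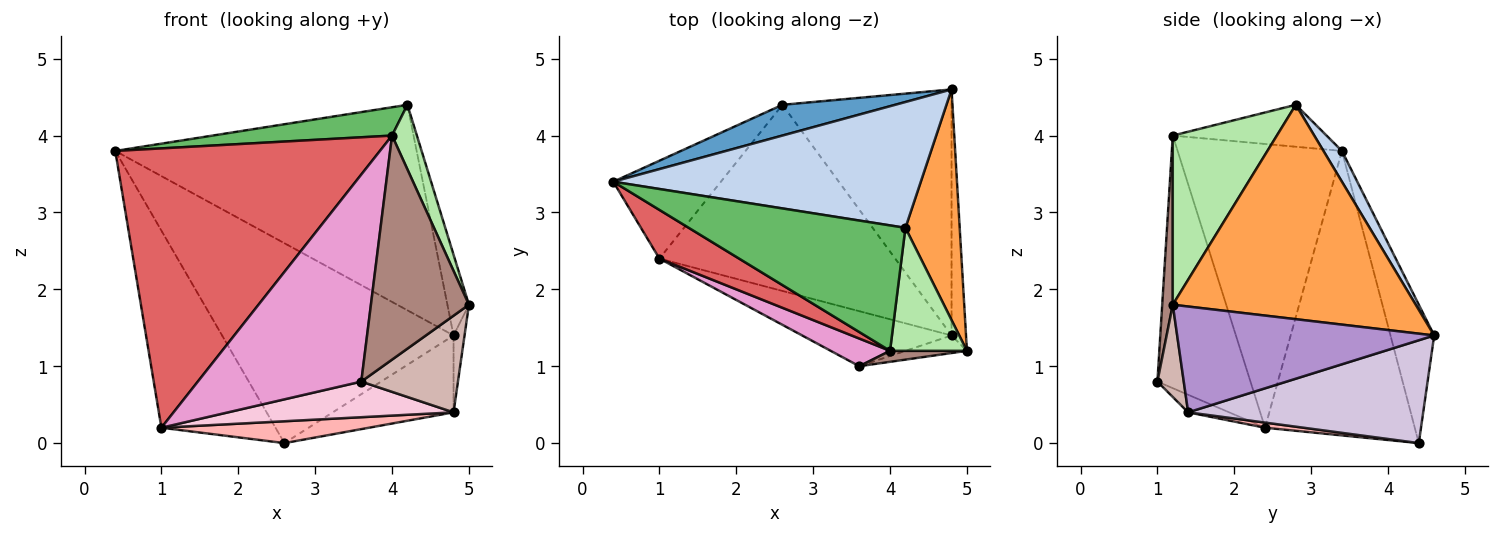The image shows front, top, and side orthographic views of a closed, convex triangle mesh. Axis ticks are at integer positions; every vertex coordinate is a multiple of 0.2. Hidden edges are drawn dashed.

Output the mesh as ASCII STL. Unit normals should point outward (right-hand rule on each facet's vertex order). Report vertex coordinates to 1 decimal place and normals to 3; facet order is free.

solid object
 facet normal -0.183 0.972 0.149
  outer loop
   vertex 2.6 4.4 0.0
   vertex 0.4 3.4 3.8
   vertex 4.8 4.6 1.4
  endloop
 endfacet
 facet normal 0.052 0.852 0.521
  outer loop
   vertex 4.2 2.8 4.4
   vertex 4.8 4.6 1.4
   vertex 0.4 3.4 3.8
  endloop
 endfacet
 facet normal 0.966 0.086 0.245
  outer loop
   vertex 4.2 2.8 4.4
   vertex 5.0 1.2 1.8
   vertex 4.8 4.6 1.4
  endloop
 endfacet
 facet normal -0.762 0.580 -0.288
  outer loop
   vertex 1.0 2.4 0.2
   vertex 0.4 3.4 3.8
   vertex 2.6 4.4 0.0
  endloop
 endfacet
 facet normal -0.186 -0.216 0.959
  outer loop
   vertex 4.0 1.2 4.0
   vertex 4.2 2.8 4.4
   vertex 0.4 3.4 3.8
  endloop
 endfacet
 facet normal 0.890 -0.212 0.404
  outer loop
   vertex 4.0 1.2 4.0
   vertex 5.0 1.2 1.8
   vertex 4.2 2.8 4.4
  endloop
 endfacet
 facet normal -0.522 -0.840 0.146
  outer loop
   vertex 4.0 1.2 4.0
   vertex 0.4 3.4 3.8
   vertex 1.0 2.4 0.2
  endloop
 endfacet
 facet normal 0.022 -0.117 -0.993
  outer loop
   vertex 4.8 1.4 0.4
   vertex 1.0 2.4 0.2
   vertex 2.6 4.4 0.0
  endloop
 endfacet
 facet normal 0.990 0.042 -0.135
  outer loop
   vertex 4.8 1.4 0.4
   vertex 4.8 4.6 1.4
   vertex 5.0 1.2 1.8
  endloop
 endfacet
 facet normal 0.502 0.258 -0.826
  outer loop
   vertex 4.8 1.4 0.4
   vertex 2.6 4.4 0.0
   vertex 4.8 4.6 1.4
  endloop
 endfacet
 facet normal 0.107 -0.993 0.049
  outer loop
   vertex 3.6 1.0 0.8
   vertex 5.0 1.2 1.8
   vertex 4.0 1.2 4.0
  endloop
 endfacet
 facet normal 0.259 -0.950 -0.173
  outer loop
   vertex 3.6 1.0 0.8
   vertex 4.8 1.4 0.4
   vertex 5.0 1.2 1.8
  endloop
 endfacet
 facet normal -0.491 -0.863 0.115
  outer loop
   vertex 3.6 1.0 0.8
   vertex 4.0 1.2 4.0
   vertex 1.0 2.4 0.2
  endloop
 endfacet
 facet normal -0.098 -0.541 -0.836
  outer loop
   vertex 3.6 1.0 0.8
   vertex 1.0 2.4 0.2
   vertex 4.8 1.4 0.4
  endloop
 endfacet
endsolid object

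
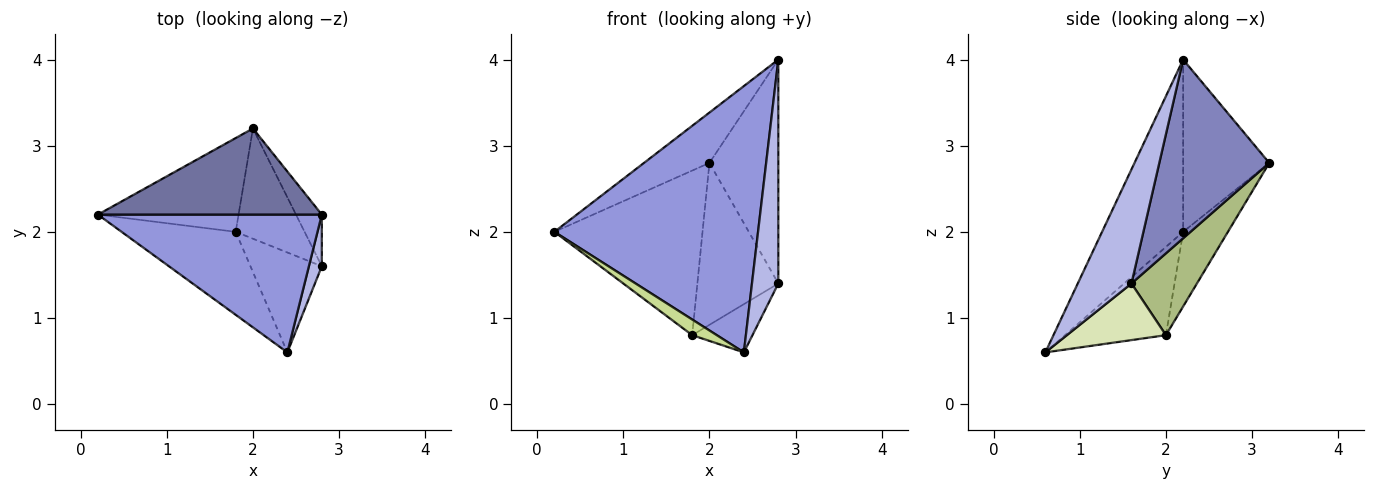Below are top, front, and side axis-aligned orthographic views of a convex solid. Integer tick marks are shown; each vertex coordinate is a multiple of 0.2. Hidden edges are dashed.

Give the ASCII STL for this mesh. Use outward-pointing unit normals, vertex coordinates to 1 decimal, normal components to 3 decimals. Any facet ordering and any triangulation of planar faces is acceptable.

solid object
 facet normal -0.553 0.420 0.719
  outer loop
   vertex 2.8 2.2 4.0
   vertex 2.0 3.2 2.8
   vertex 0.2 2.2 2.0
  endloop
 endfacet
 facet normal 0.841 0.527 -0.122
  outer loop
   vertex 2.8 2.2 4.0
   vertex 2.8 1.6 1.4
   vertex 2.0 3.2 2.8
  endloop
 endfacet
 facet normal -0.333 -0.837 0.433
  outer loop
   vertex 2.4 0.6 0.6
   vertex 2.8 2.2 4.0
   vertex 0.2 2.2 2.0
  endloop
 endfacet
 facet normal 0.893 -0.438 0.101
  outer loop
   vertex 2.4 0.6 0.6
   vertex 2.8 1.6 1.4
   vertex 2.8 2.2 4.0
  endloop
 endfacet
 facet normal -0.254 0.840 -0.479
  outer loop
   vertex 1.8 2.0 0.8
   vertex 0.2 2.2 2.0
   vertex 2.0 3.2 2.8
  endloop
 endfacet
 facet normal 0.556 0.687 -0.468
  outer loop
   vertex 1.8 2.0 0.8
   vertex 2.0 3.2 2.8
   vertex 2.8 1.6 1.4
  endloop
 endfacet
 facet normal -0.605 -0.148 -0.782
  outer loop
   vertex 1.8 2.0 0.8
   vertex 2.4 0.6 0.6
   vertex 0.2 2.2 2.0
  endloop
 endfacet
 facet normal 0.581 0.354 -0.733
  outer loop
   vertex 1.8 2.0 0.8
   vertex 2.8 1.6 1.4
   vertex 2.4 0.6 0.6
  endloop
 endfacet
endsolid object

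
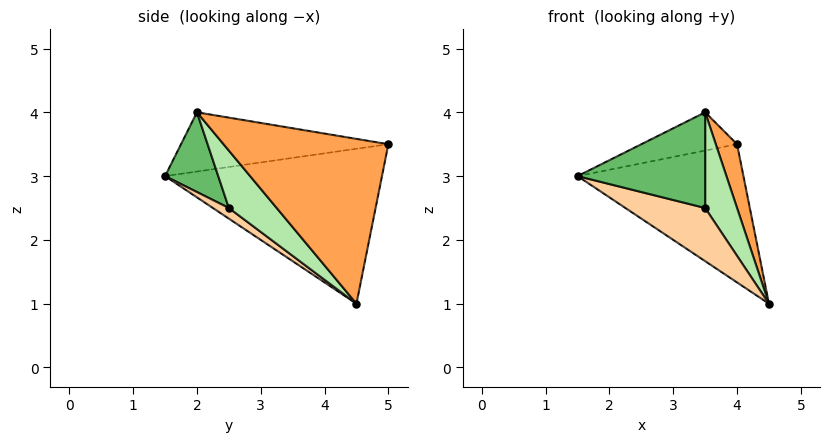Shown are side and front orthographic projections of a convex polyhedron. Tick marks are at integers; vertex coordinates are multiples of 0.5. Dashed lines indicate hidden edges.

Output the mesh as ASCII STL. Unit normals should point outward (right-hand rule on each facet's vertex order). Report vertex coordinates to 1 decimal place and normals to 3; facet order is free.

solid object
 facet normal -0.765 0.585 -0.270
  outer loop
   vertex 4.0 5.0 3.5
   vertex 4.5 4.5 1.0
   vertex 1.5 1.5 3.0
  endloop
 endfacet
 facet normal -0.480 0.221 0.849
  outer loop
   vertex 4.0 5.0 3.5
   vertex 1.5 1.5 3.0
   vertex 3.5 2.0 4.0
  endloop
 endfacet
 facet normal 0.968 -0.125 0.219
  outer loop
   vertex 4.0 5.0 3.5
   vertex 3.5 2.0 4.0
   vertex 4.5 4.5 1.0
  endloop
 endfacet
 facet normal 0.127 -0.635 -0.762
  outer loop
   vertex 3.5 2.5 2.5
   vertex 1.5 1.5 3.0
   vertex 4.5 4.5 1.0
  endloop
 endfacet
 facet normal 0.368 -0.882 -0.294
  outer loop
   vertex 3.5 2.5 2.5
   vertex 3.5 2.0 4.0
   vertex 1.5 1.5 3.0
  endloop
 endfacet
 facet normal 0.818 -0.545 -0.182
  outer loop
   vertex 3.5 2.5 2.5
   vertex 4.5 4.5 1.0
   vertex 3.5 2.0 4.0
  endloop
 endfacet
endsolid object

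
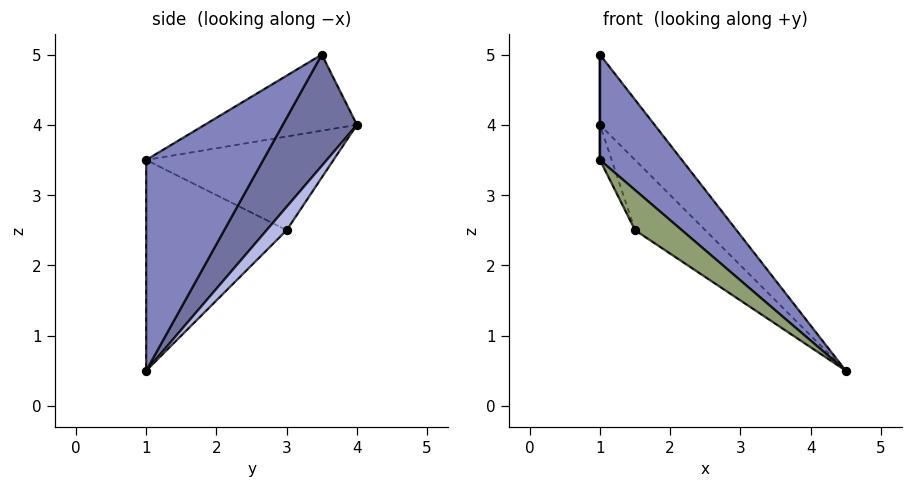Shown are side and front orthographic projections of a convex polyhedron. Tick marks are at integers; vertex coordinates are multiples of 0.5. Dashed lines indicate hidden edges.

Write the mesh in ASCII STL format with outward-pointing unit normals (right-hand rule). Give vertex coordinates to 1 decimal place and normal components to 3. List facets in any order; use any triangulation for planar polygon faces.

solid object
 facet normal 0.772 0.569 0.284
  outer loop
   vertex 1.0 4.0 4.0
   vertex 1.0 3.5 5.0
   vertex 4.5 1.0 0.5
  endloop
 endfacet
 facet normal 0.592 -0.415 0.691
  outer loop
   vertex 1.0 1.0 3.5
   vertex 4.5 1.0 0.5
   vertex 1.0 3.5 5.0
  endloop
 endfacet
 facet normal -1.000 0.000 0.000
  outer loop
   vertex 1.0 1.0 3.5
   vertex 1.0 3.5 5.0
   vertex 1.0 4.0 4.0
  endloop
 endfacet
 facet normal 0.241 0.843 -0.482
  outer loop
   vertex 1.5 3.0 2.5
   vertex 1.0 4.0 4.0
   vertex 4.5 1.0 0.5
  endloop
 endfacet
 facet normal -0.636 -0.212 -0.742
  outer loop
   vertex 1.5 3.0 2.5
   vertex 4.5 1.0 0.5
   vertex 1.0 1.0 3.5
  endloop
 endfacet
 facet normal -0.935 0.058 -0.351
  outer loop
   vertex 1.5 3.0 2.5
   vertex 1.0 1.0 3.5
   vertex 1.0 4.0 4.0
  endloop
 endfacet
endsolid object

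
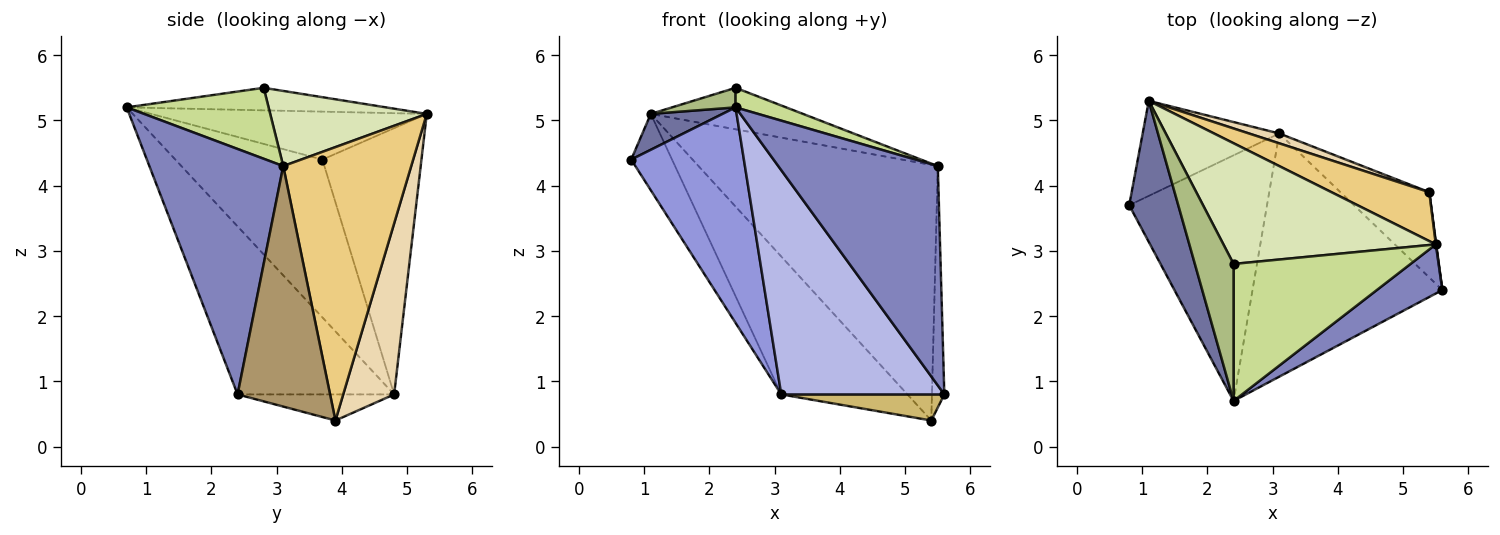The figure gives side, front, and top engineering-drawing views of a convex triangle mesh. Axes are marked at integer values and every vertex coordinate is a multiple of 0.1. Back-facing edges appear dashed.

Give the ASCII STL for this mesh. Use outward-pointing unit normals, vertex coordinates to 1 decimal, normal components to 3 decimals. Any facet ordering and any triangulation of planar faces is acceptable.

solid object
 facet normal -0.688 -0.179 0.704
  outer loop
   vertex 1.1 5.3 5.1
   vertex 0.8 3.7 4.4
   vertex 2.4 0.7 5.2
  endloop
 endfacet
 facet normal 0.634 -0.755 0.169
  outer loop
   vertex 5.5 3.1 4.3
   vertex 2.4 0.7 5.2
   vertex 5.6 2.4 0.8
  endloop
 endfacet
 facet normal -0.652 -0.500 -0.570
  outer loop
   vertex 3.1 4.8 0.8
   vertex 2.4 0.7 5.2
   vertex 0.8 3.7 4.4
  endloop
 endfacet
 facet normal -0.545 -0.568 -0.616
  outer loop
   vertex 3.1 4.8 0.8
   vertex 5.6 2.4 0.8
   vertex 2.4 0.7 5.2
  endloop
 endfacet
 facet normal -0.835 0.344 -0.429
  outer loop
   vertex 3.1 4.8 0.8
   vertex 0.8 3.7 4.4
   vertex 1.1 5.3 5.1
  endloop
 endfacet
 facet normal -0.499 -0.123 0.858
  outer loop
   vertex 2.4 2.8 5.5
   vertex 1.1 5.3 5.1
   vertex 2.4 0.7 5.2
  endloop
 endfacet
 facet normal 0.369 -0.131 0.920
  outer loop
   vertex 2.4 2.8 5.5
   vertex 2.4 0.7 5.2
   vertex 5.5 3.1 4.3
  endloop
 endfacet
 facet normal 0.317 0.308 0.897
  outer loop
   vertex 2.4 2.8 5.5
   vertex 5.5 3.1 4.3
   vertex 1.1 5.3 5.1
  endloop
 endfacet
 facet normal 0.991 0.133 0.002
  outer loop
   vertex 5.4 3.9 0.4
   vertex 5.5 3.1 4.3
   vertex 5.6 2.4 0.8
  endloop
 endfacet
 facet normal -0.270 -0.282 -0.921
  outer loop
   vertex 5.4 3.9 0.4
   vertex 5.6 2.4 0.8
   vertex 3.1 4.8 0.8
  endloop
 endfacet
 facet normal 0.465 0.870 0.166
  outer loop
   vertex 5.4 3.9 0.4
   vertex 1.1 5.3 5.1
   vertex 5.5 3.1 4.3
  endloop
 endfacet
 facet normal 0.374 0.925 0.066
  outer loop
   vertex 5.4 3.9 0.4
   vertex 3.1 4.8 0.8
   vertex 1.1 5.3 5.1
  endloop
 endfacet
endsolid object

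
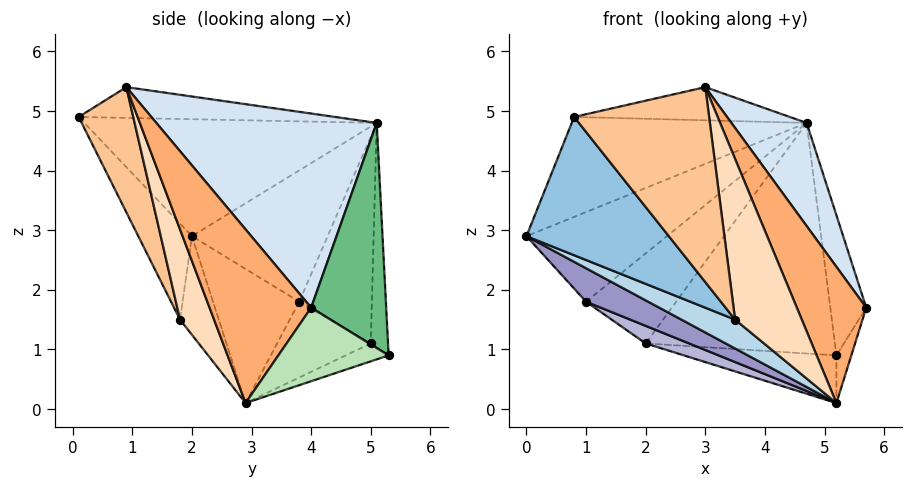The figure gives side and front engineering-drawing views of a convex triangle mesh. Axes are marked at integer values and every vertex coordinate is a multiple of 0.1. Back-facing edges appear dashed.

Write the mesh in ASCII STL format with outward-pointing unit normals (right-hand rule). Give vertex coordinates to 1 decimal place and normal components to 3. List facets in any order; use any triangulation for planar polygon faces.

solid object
 facet normal -0.578 0.464 0.672
  outer loop
   vertex 4.7 5.1 4.8
   vertex 0.0 2.0 2.9
   vertex 0.8 0.1 4.9
  endloop
 endfacet
 facet normal -0.282 -0.749 -0.599
  outer loop
   vertex 3.5 1.8 1.5
   vertex 0.8 0.1 4.9
   vertex 0.0 2.0 2.9
  endloop
 endfacet
 facet normal -0.349 -0.483 -0.803
  outer loop
   vertex 3.5 1.8 1.5
   vertex 0.0 2.0 2.9
   vertex 5.2 2.9 0.1
  endloop
 endfacet
 facet normal 0.873 -0.298 0.387
  outer loop
   vertex 3.0 0.9 5.4
   vertex 5.7 4.0 1.7
   vertex 4.7 5.1 4.8
  endloop
 endfacet
 facet normal -0.301 0.253 0.919
  outer loop
   vertex 3.0 0.9 5.4
   vertex 4.7 5.1 4.8
   vertex 0.8 0.1 4.9
  endloop
 endfacet
 facet normal 0.819 -0.559 0.129
  outer loop
   vertex 3.0 0.9 5.4
   vertex 5.2 2.9 0.1
   vertex 5.7 4.0 1.7
  endloop
 endfacet
 facet normal 0.370 -0.915 -0.164
  outer loop
   vertex 3.0 0.9 5.4
   vertex 0.8 0.1 4.9
   vertex 3.5 1.8 1.5
  endloop
 endfacet
 facet normal 0.450 -0.881 -0.146
  outer loop
   vertex 3.0 0.9 5.4
   vertex 3.5 1.8 1.5
   vertex 5.2 2.9 0.1
  endloop
 endfacet
 facet normal 0.894 0.428 0.136
  outer loop
   vertex 5.2 5.3 0.9
   vertex 4.7 5.1 4.8
   vertex 5.7 4.0 1.7
  endloop
 endfacet
 facet normal -0.091 0.995 0.039
  outer loop
   vertex 5.2 5.3 0.9
   vertex 2.0 5.0 1.1
   vertex 4.7 5.1 4.8
  endloop
 endfacet
 facet normal 0.920 0.124 -0.373
  outer loop
   vertex 5.2 5.3 0.9
   vertex 5.7 4.0 1.7
   vertex 5.2 2.9 0.1
  endloop
 endfacet
 facet normal -0.089 0.315 -0.945
  outer loop
   vertex 5.2 5.3 0.9
   vertex 5.2 2.9 0.1
   vertex 2.0 5.0 1.1
  endloop
 endfacet
 facet normal -0.412 -0.297 -0.861
  outer loop
   vertex 1.0 3.8 1.8
   vertex 5.2 2.9 0.1
   vertex 0.0 2.0 2.9
  endloop
 endfacet
 facet normal -0.403 -0.187 -0.896
  outer loop
   vertex 1.0 3.8 1.8
   vertex 2.0 5.0 1.1
   vertex 5.2 2.9 0.1
  endloop
 endfacet
 facet normal -0.610 0.631 0.479
  outer loop
   vertex 1.0 3.8 1.8
   vertex 0.0 2.0 2.9
   vertex 4.7 5.1 4.8
  endloop
 endfacet
 facet normal -0.575 0.713 0.401
  outer loop
   vertex 1.0 3.8 1.8
   vertex 4.7 5.1 4.8
   vertex 2.0 5.0 1.1
  endloop
 endfacet
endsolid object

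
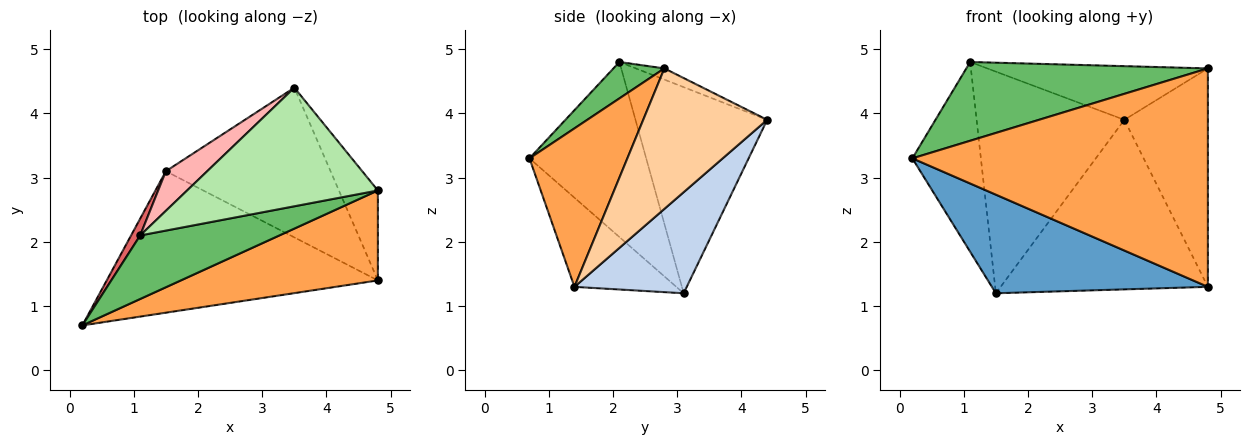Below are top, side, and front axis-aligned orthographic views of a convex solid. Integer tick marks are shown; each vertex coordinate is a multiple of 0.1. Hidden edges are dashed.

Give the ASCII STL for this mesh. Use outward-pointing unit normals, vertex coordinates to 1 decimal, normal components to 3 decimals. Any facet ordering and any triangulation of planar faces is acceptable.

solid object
 facet normal -0.260 -0.552 -0.792
  outer loop
   vertex 1.5 3.1 1.2
   vertex 4.8 1.4 1.3
   vertex 0.2 0.7 3.3
  endloop
 endfacet
 facet normal 0.376 0.695 -0.613
  outer loop
   vertex 1.5 3.1 1.2
   vertex 3.5 4.4 3.9
   vertex 4.8 1.4 1.3
  endloop
 endfacet
 facet normal 0.293 -0.884 0.364
  outer loop
   vertex 4.8 2.8 4.7
   vertex 0.2 0.7 3.3
   vertex 4.8 1.4 1.3
  endloop
 endfacet
 facet normal 0.808 0.545 -0.224
  outer loop
   vertex 4.8 2.8 4.7
   vertex 4.8 1.4 1.3
   vertex 3.5 4.4 3.9
  endloop
 endfacet
 facet normal 0.162 -0.768 0.620
  outer loop
   vertex 1.1 2.1 4.8
   vertex 0.2 0.7 3.3
   vertex 4.8 2.8 4.7
  endloop
 endfacet
 facet normal -0.053 0.412 0.910
  outer loop
   vertex 1.1 2.1 4.8
   vertex 4.8 2.8 4.7
   vertex 3.5 4.4 3.9
  endloop
 endfacet
 facet normal -0.861 0.506 0.045
  outer loop
   vertex 1.1 2.1 4.8
   vertex 1.5 3.1 1.2
   vertex 0.2 0.7 3.3
  endloop
 endfacet
 facet normal -0.660 0.740 0.132
  outer loop
   vertex 1.1 2.1 4.8
   vertex 3.5 4.4 3.9
   vertex 1.5 3.1 1.2
  endloop
 endfacet
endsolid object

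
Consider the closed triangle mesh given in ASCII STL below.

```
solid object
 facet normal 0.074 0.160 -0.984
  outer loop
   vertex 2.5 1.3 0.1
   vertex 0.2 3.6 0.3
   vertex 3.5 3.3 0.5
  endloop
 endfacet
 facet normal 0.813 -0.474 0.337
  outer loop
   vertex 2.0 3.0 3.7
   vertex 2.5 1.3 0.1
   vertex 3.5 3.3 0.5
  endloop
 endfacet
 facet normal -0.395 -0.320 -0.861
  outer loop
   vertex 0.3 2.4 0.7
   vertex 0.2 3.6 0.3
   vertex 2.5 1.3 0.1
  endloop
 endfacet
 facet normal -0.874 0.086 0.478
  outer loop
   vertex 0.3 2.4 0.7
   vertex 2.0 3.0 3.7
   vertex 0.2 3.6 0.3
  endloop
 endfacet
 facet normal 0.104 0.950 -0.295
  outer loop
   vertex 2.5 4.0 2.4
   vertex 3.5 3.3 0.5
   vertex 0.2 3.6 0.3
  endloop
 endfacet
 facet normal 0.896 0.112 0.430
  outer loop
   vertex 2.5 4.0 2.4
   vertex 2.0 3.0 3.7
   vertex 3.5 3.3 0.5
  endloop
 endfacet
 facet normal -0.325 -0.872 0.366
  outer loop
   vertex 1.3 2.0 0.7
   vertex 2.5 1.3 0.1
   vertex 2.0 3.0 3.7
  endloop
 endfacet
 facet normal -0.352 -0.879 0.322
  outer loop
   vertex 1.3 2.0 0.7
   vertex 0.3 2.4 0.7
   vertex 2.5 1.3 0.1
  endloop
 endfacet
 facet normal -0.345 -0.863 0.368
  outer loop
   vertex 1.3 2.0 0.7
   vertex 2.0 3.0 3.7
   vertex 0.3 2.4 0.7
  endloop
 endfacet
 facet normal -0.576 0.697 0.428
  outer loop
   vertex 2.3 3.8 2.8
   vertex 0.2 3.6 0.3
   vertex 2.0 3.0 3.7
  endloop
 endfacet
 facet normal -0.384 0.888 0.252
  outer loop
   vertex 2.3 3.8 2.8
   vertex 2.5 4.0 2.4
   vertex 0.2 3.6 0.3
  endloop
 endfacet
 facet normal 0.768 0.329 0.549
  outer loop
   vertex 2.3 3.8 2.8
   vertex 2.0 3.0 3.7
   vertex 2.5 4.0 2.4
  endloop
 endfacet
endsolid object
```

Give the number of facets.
12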